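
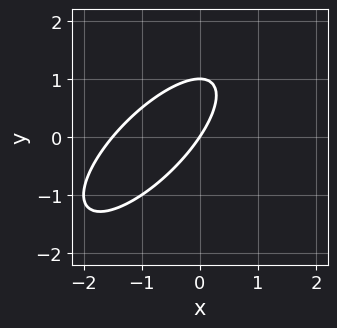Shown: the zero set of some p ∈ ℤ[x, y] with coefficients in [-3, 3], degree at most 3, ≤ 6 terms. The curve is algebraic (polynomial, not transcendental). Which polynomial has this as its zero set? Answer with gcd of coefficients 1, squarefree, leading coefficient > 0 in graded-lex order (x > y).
(a) deg p = 2. A generic line meets the curve in up to 2 points.
(b) Checking where it meets the axes: it crosses the x-axis at the gridline x = 0; the y-axis gridline crossings are at y ∈ {0, 1}.
(c) Solving for integer coefficients yields p as stated.

2*x^2 - 3*x*y + 2*y^2 + 3*x - 2*y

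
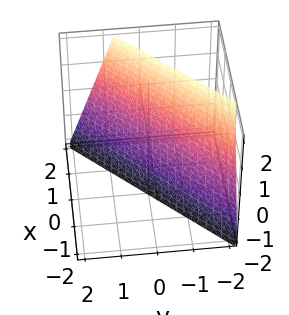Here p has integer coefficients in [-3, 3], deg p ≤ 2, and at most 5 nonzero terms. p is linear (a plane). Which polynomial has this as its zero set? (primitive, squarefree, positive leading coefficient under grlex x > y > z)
1. The degree is 1 — the surface is flat (a plane).
2. Observable constraints: it crosses the z-axis at the gridline z = -2.
3. Assembling these constraints gives the stated polynomial.

3*x - 3*y - z - 2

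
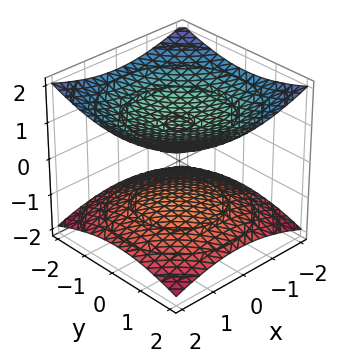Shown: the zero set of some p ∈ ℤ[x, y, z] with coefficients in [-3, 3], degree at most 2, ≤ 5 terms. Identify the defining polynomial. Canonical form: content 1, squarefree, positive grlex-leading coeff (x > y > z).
x^2 + y^2 - 3*z^2 + 3

1. There are 2 components. Treating them together as one polynomial.
2. Degree: two separate bowl-shaped sheets opening away from each other; a quadric, so deg p = 2.
3. Symmetries: the z ↦ −z reflection is a symmetry, so z appears only in even powers; the surface is invariant under rotation about z: p = q(x² + y², z).
4. Reading off the gridlines: the z-axis gridline crossings are at z ∈ {-1, 1}; it misses every integer gridline on the y-axis; no x-intercept at any integer in the box.
5. Solving for integer coefficients yields p as stated.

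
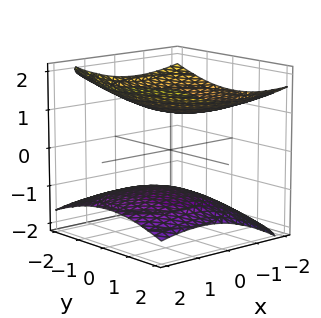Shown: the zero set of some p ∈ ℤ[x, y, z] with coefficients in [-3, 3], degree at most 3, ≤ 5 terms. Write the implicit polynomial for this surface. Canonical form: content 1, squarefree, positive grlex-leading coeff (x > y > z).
(a) I count 2 distinct pieces.
(b) deg p = 2.
(c) Reading off the gridlines: among the integer gridlines, it crosses the z-axis at z ∈ {-1, 1}; it misses every integer gridline on the x-axis; no y-intercept at any integer in the box.
(d) Putting this together gives p.

x^2 + x*z + y^2 - 3*z^2 + 3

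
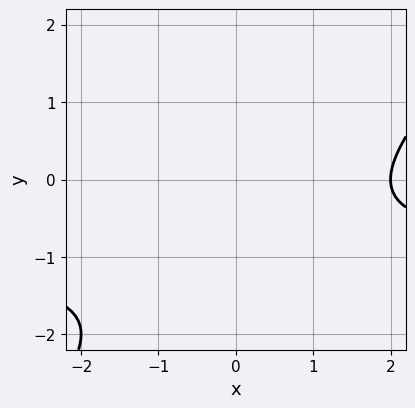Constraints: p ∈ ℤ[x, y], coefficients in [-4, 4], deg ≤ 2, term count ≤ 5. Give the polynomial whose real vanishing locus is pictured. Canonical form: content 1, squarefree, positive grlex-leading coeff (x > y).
(a) The degree is 2 — no degree-1 curve has this shape.
(b) From the axis intercepts and sections: it crosses the x-axis at the gridline x = 2; no y-intercept at any integer in the box.
(c) Assembling these constraints gives the stated polynomial.

x*y - y^2 + x - 2*y - 2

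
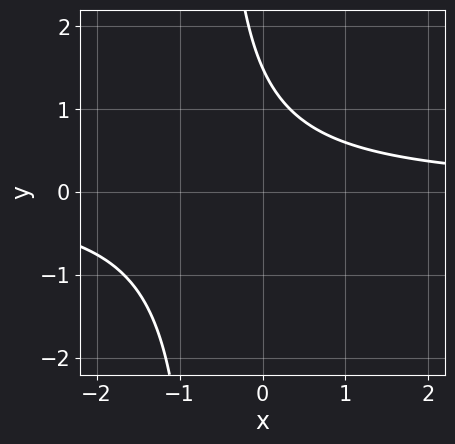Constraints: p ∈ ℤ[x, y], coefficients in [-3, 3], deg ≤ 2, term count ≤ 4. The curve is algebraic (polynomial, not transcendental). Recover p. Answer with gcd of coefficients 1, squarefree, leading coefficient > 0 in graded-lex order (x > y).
1. Degree: the shape is more complex than any degree-1 curve, so deg p = 2.
2. Reading off the gridlines: it misses every integer gridline on the x-axis.
3. The integer polynomial consistent with all of this is the stated p.

3*x*y + 2*y - 3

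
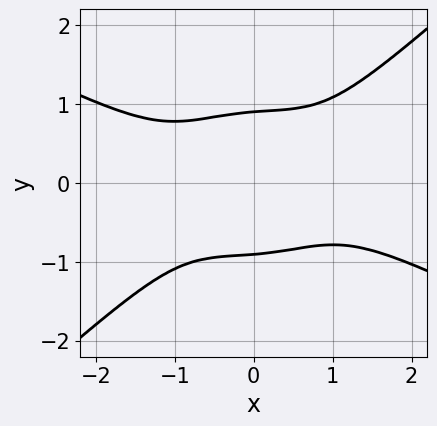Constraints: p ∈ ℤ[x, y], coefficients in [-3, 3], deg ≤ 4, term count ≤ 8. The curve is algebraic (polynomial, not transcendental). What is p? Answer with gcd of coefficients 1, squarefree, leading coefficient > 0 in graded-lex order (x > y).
x^4 + x^3*y - x^2*y^2 + x*y^3 - 3*y^4 + 2

1. Degree: no degree-3 curve has this shape, so deg p = 4.
2. Against the integer gridlines: no x-intercept at any integer in the box.
3. Fitting integer coefficients to these (and the overall shape) gives p.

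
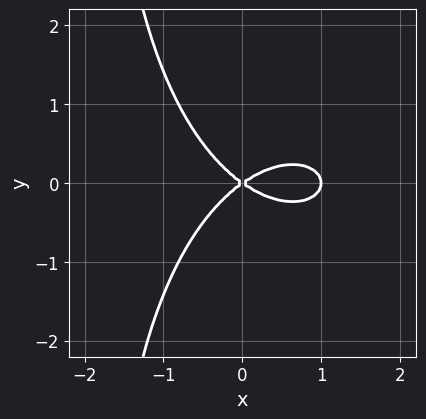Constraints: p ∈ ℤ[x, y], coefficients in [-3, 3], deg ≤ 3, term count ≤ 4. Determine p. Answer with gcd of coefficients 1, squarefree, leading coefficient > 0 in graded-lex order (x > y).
x^3 + x*y^2 - x^2 + 2*y^2

Degree: the shape is more complex than any degree-2 curve, so deg p = 3.
Symmetries: it's symmetric under y → −y, forcing even powers of y.
Observable constraints: it crosses the y-axis at the gridline y = 0; the x-axis gridline crossings are at x ∈ {0, 1}.
Fitting integer coefficients to these (and the overall shape) gives p.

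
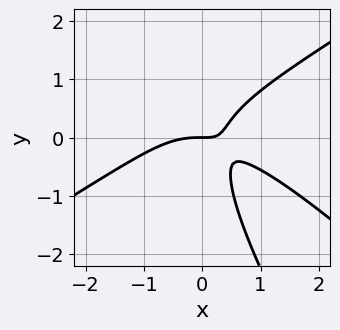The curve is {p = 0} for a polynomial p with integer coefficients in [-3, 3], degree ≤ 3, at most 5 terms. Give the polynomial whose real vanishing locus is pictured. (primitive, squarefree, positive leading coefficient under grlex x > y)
1. Degree: no degree-2 curve has this shape, so deg p = 3.
2. From the visible intercepts: it meets the x-axis at x = 0 (among the integer gridlines); one y-axis crossing is at y = 0.
3. Fitting integer coefficients to these (and the overall shape) gives p.

x^3 - 2*x*y^2 - y^3 + 2*x*y - y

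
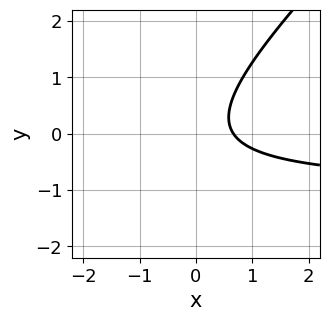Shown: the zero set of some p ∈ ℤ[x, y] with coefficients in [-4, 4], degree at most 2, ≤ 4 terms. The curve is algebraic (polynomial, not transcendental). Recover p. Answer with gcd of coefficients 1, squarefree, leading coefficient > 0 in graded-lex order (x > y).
3*x*y - 3*y^2 + 3*x - 2

(a) The degree is 2 — a generic line meets the curve in up to 2 points.
(b) Reading off the gridlines: it misses every integer gridline on the y-axis.
(c) Solving for integer coefficients yields p as stated.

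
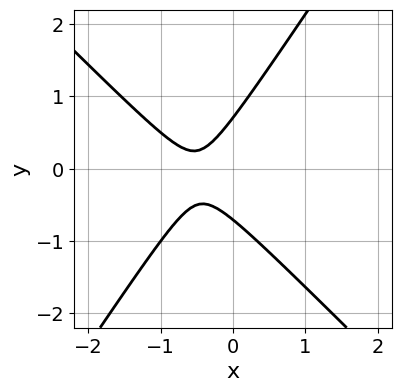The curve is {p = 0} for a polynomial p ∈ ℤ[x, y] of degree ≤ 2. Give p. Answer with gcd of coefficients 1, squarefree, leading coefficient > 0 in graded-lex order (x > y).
1. deg p = 2. The shape is more complex than any degree-1 curve.
2. From the visible intercepts: the curve avoids every integer x-axis point in the box.
3. Assembling these constraints gives the stated polynomial.

3*x^2 + x*y - 2*y^2 + 3*x + 1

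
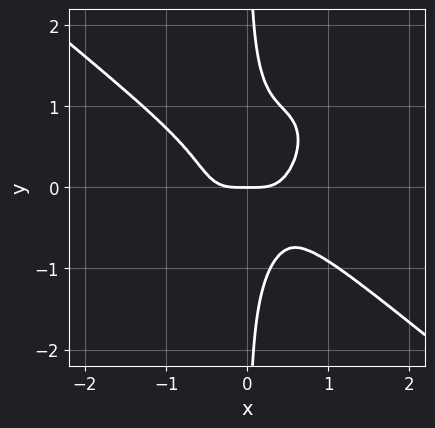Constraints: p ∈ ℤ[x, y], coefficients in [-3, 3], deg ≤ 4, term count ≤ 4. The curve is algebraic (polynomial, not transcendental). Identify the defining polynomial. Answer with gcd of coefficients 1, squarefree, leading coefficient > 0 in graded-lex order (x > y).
3*x^4 - 2*x^2*y^2 + 3*x*y^3 - y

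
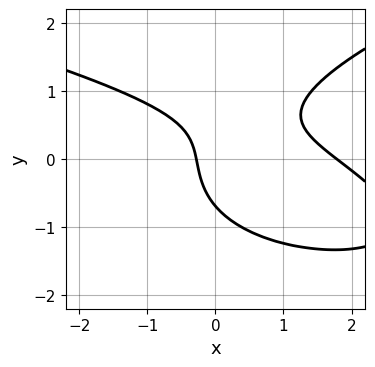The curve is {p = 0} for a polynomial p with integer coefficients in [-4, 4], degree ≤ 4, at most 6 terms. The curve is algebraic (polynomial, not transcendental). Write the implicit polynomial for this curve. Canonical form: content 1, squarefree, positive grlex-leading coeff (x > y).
deg p = 3. The shape is more complex than any degree-2 curve.
Putting this together gives p.

3*y^3 - 2*x^2 - 3*x*y + 3*x + 1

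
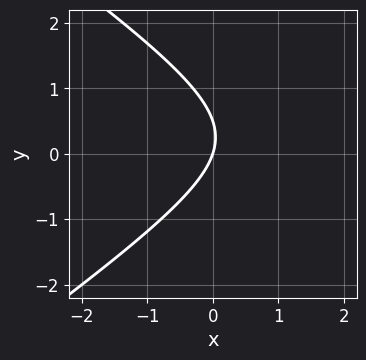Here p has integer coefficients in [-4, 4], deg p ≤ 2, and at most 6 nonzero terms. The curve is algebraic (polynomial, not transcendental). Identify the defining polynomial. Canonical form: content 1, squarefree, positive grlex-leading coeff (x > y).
The degree is 2 — the shape is more complex than any degree-1 curve.
Against the integer gridlines: it meets the y-axis at y = 0 (among the integer gridlines); it meets the x-axis at x = 0 (among the integer gridlines).
These observations pin down the coefficients.

x^2 - 2*y^2 - 3*x + y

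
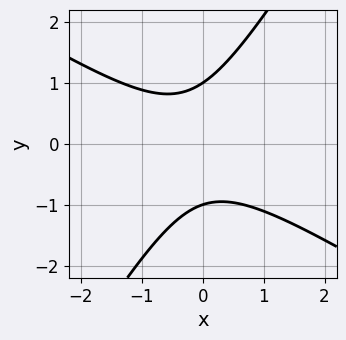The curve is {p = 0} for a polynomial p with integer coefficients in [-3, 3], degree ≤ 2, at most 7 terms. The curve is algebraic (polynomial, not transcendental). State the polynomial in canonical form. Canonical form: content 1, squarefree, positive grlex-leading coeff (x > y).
deg p = 2. No degree-1 curve has this shape.
Against the integer gridlines: among the integer gridlines, it crosses the y-axis at y ∈ {-1, 1}; no x-intercept at any integer in the box.
Fitting integer coefficients to these (and the overall shape) gives p.

3*x^2 + 3*x*y - 3*y^2 + x + 3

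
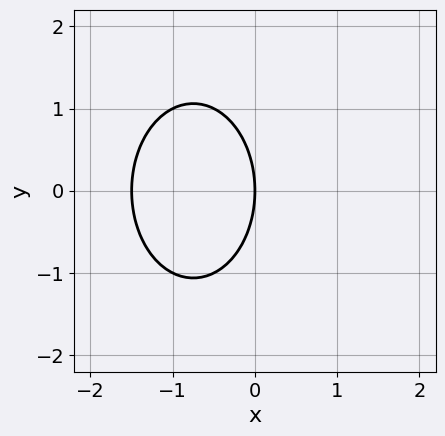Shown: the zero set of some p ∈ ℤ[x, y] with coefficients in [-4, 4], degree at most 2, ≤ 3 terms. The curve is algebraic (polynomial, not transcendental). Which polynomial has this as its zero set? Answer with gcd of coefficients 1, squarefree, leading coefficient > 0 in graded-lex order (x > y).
2*x^2 + y^2 + 3*x

1. The degree is 2 — a generic line meets the curve in up to 2 points.
2. Symmetries: it's symmetric under y → −y, forcing even powers of y.
3. From the axis intercepts and sections: it crosses the y-axis at the gridline y = 0; one x-axis crossing is at x = 0.
4. Matching integer coefficients to the picture gives p.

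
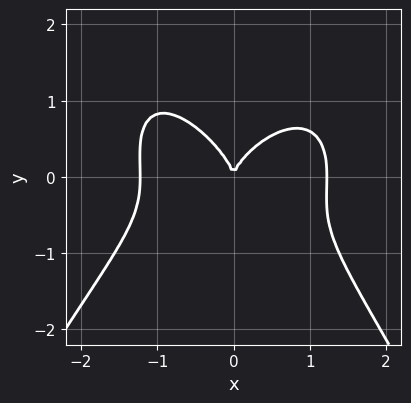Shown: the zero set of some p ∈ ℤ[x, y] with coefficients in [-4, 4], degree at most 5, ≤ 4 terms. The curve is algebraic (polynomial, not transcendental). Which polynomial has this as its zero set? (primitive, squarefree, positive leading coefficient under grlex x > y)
First, degree: a generic line meets the curve in up to 4 points, so deg p = 4.
Then, checking where it meets the axes: it crosses the x-axis at the gridline x = 0; it meets the y-axis at y = 0 (among the integer gridlines).
Finally, putting this together gives p.

2*x^4 + x*y^2 + 3*y^3 - 3*x^2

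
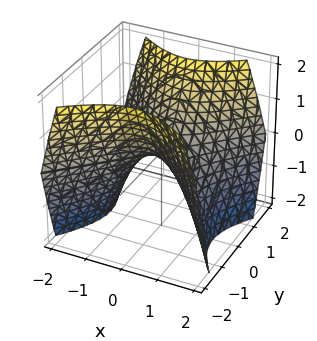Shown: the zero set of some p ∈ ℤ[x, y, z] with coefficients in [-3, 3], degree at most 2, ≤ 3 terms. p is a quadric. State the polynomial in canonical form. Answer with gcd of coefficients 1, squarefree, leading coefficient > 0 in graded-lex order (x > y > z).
x^2 - y^2 + z

(a) The degree is 2 — a hyperbolic paraboloid; a quadric.
(b) Symmetries: mirror symmetry y ↦ −y ⇒ only even powers of y; the x ↦ −x reflection is a symmetry, so x appears only in even powers.
(c) From the axis intercepts and sections: one z-axis crossing is at z = 0; one x-axis crossing is at x = 0.
(d) These observations pin down the coefficients.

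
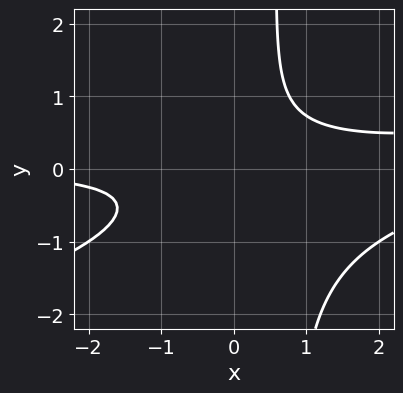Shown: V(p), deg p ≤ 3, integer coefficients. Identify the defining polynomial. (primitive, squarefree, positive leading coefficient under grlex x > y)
x^2*y - 3*x*y^2 - 3*x*y + 2*y^2 + 2

(a) Degree: the shape is more complex than any degree-2 curve, so deg p = 3.
(b) Reading off the gridlines: it misses every integer gridline on the y-axis; it misses every integer gridline on the x-axis.
(c) Assembling these constraints gives the stated polynomial.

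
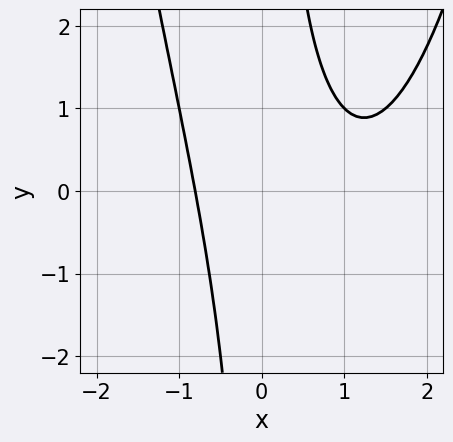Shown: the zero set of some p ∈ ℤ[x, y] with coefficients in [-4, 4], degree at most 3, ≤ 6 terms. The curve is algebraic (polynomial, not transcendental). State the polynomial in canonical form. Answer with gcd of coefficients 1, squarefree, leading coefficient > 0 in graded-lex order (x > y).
First, deg p = 3. A generic line meets the curve in up to 3 points.
Next, from the axis intercepts and sections: no y-intercept at any integer in the box.
Finally, fitting integer coefficients to these (and the overall shape) gives p.

2*x^3 - 3*x^2 - 2*x*y + 3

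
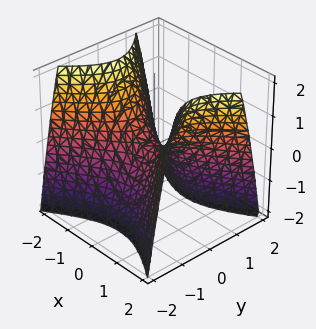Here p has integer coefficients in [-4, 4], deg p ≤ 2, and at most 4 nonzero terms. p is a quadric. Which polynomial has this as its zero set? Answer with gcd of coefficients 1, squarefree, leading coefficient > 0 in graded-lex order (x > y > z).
2*x^2 - 3*y^2 - 2*z

First, deg p = 2. A hyperbolic paraboloid; a quadric.
Then, symmetries: it's symmetric under x → −x, forcing even powers of x; the y ↦ −y reflection is a symmetry, so y appears only in even powers.
Next, reading off the gridlines: one x-axis crossing is at x = 0; one y-axis crossing is at y = 0.
Finally, assembling these constraints gives the stated polynomial.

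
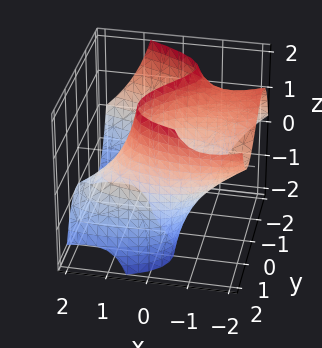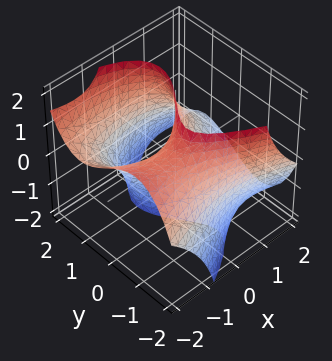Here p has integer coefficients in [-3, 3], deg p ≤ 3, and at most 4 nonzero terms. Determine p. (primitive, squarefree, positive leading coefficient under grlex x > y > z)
1. deg p = 3. A generic line meets the surface in up to 3 points.
2. Observable constraints: the visible z-axis segment lies entirely on the surface; it crosses the y-axis at the gridline y = 0; it crosses the x-axis at the gridline x = 0.
3. Putting this together gives p.

y^3 + x^2 + 2*x*z - 3*y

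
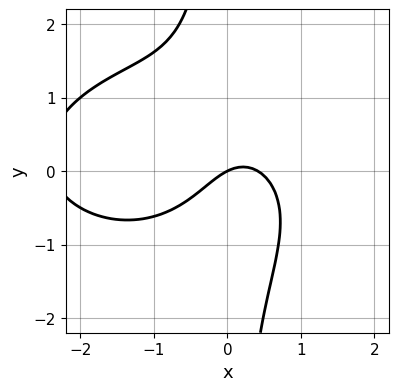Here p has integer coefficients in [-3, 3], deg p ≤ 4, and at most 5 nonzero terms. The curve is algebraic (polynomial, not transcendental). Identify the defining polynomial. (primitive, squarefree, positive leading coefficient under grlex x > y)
x^3 + 2*x*y^2 + 2*x^2 - x + 2*y

1. Degree: a generic line meets the curve in up to 3 points, so deg p = 3.
2. Checking where it meets the axes: it crosses the y-axis at the gridline y = 0; it crosses the x-axis at the gridline x = 0.
3. Together with the visible shape, these determine p as stated.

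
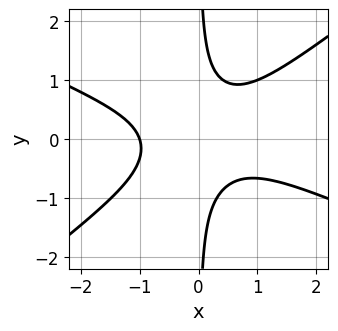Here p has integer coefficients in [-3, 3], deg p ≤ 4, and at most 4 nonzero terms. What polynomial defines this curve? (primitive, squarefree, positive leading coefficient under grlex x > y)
(a) deg p = 3. The shape is more complex than any degree-2 curve.
(b) Checking where it meets the axes: the curve avoids every integer y-axis point in the box; one x-axis crossing is at x = -1.
(c) Solving for integer coefficients yields p as stated.

x^3 + x^2*y - 3*x*y^2 + 1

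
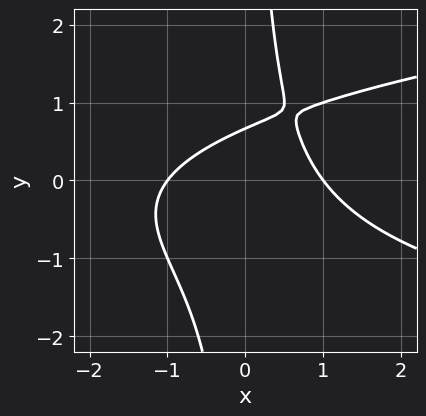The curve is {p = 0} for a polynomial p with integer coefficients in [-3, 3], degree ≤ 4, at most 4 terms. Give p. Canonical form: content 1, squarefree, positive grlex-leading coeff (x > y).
deg p = 3.
Reading off the gridlines: among the integer gridlines, it crosses the x-axis at x ∈ {-1, 1}.
These observations pin down the coefficients.

3*x*y^2 - 2*x^2 - 3*y + 2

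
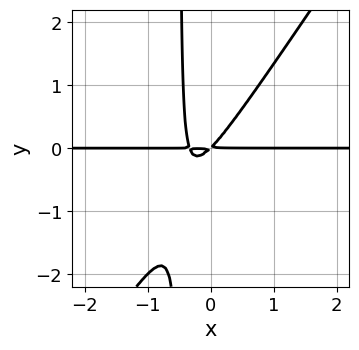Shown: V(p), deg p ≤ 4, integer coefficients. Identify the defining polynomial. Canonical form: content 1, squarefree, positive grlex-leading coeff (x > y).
1. Degree: no degree-2 curve has this shape, so deg p = 3.
2. From the axis intercepts and sections: every point of the x-axis in the box is on the curve.
3. These observations pin down the coefficients.

3*x^2*y - 2*x*y^2 + x*y - y^2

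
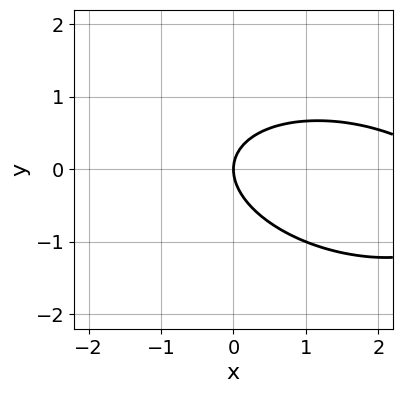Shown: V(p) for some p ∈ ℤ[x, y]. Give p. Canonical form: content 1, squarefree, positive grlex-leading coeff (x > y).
1. deg p = 2.
2. Observable constraints: one y-axis crossing is at y = 0; it crosses the x-axis at the gridline x = 0.
3. These observations pin down the coefficients.

x^2 + x*y + 3*y^2 - 3*x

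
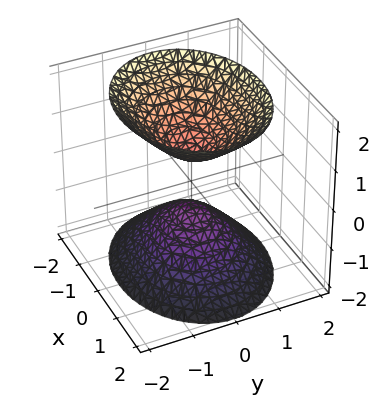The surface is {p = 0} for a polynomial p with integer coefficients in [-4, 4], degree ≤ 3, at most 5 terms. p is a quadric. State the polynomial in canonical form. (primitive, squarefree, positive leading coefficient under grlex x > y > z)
2*x^2 + 3*y^2 - 2*z^2 + 1

1. I count 2 distinct pieces. They look like related sheets of one shape, so recover p as a whole.
2. deg p = 2. Two sheets facing apart; a quadric.
3. Symmetries: mirror symmetry z ↦ −z ⇒ only even powers of z; it's symmetric under x → −x, forcing even powers of x; it's symmetric under y → −y, forcing even powers of y.
4. Against the integer gridlines: it misses every integer gridline on the y-axis; no x-intercept at any integer in the box.
5. Matching integer coefficients to the picture gives p.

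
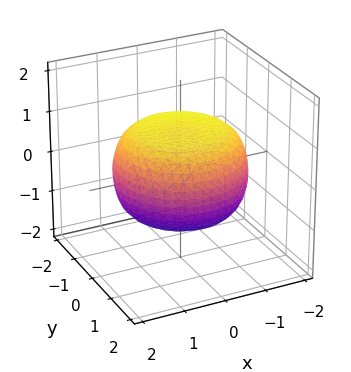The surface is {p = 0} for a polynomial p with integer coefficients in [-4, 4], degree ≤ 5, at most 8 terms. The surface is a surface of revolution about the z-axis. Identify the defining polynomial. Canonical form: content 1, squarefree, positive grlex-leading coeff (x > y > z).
x^4 + 2*x^2*y^2 + y^4 - x^2 - y^2 + 3*z^2 - 3

1. deg p = 4.
2. Symmetry: the surface is invariant under rotation about z: p = q(x² + y², z).
3. Checking where it meets the axes: a circular section at z = -1 has radius exactly 1; among the integer gridlines, it crosses the z-axis at z ∈ {-1, 1}.
4. Assembling these constraints gives the stated polynomial.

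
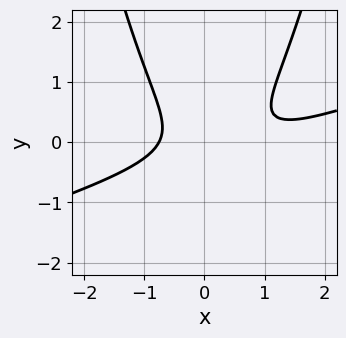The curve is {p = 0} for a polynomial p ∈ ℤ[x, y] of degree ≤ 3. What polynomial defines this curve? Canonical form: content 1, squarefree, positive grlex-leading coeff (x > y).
First, the degree is 3 — no degree-2 curve has this shape.
Next, from the axis intercepts and sections: no y-intercept at any integer in the box.
Finally, the integer polynomial consistent with all of this is the stated p.

x^3 - 3*x^2*y - x^2 + 3*y^2 + 1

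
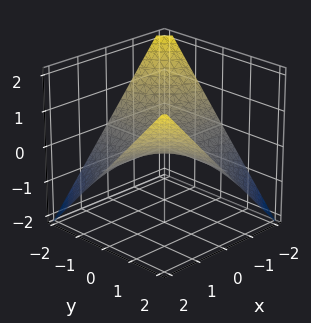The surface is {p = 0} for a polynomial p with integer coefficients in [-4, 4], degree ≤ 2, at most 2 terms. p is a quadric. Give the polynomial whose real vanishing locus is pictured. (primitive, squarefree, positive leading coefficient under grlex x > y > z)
First, the degree is 2 — a saddle surface; a quadric.
Next, against the integer gridlines: it crosses the z-axis at the gridline z = 0; every point of the y-axis in the box is on the surface.
Finally, matching integer coefficients to the picture gives p. Check: (-1, 0, 0) on the x-axis lies on the surface, and p(-1, 0, 0) = 0. ✓

x*y - 2*z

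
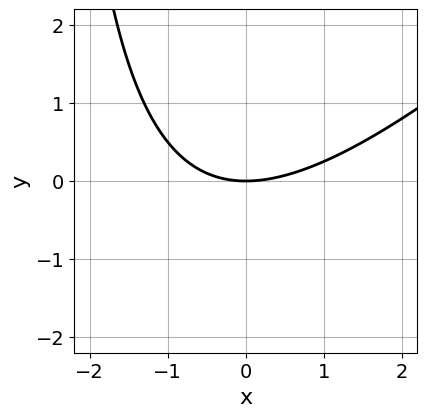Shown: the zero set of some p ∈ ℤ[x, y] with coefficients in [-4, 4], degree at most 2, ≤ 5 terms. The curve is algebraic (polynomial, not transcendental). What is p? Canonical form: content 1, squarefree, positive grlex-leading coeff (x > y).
x^2 - x*y - 3*y

deg p = 2.
Reading off the gridlines: it crosses the y-axis at the gridline y = 0; it meets the x-axis at x = 0 (among the integer gridlines).
Fitting integer coefficients to these (and the overall shape) gives p.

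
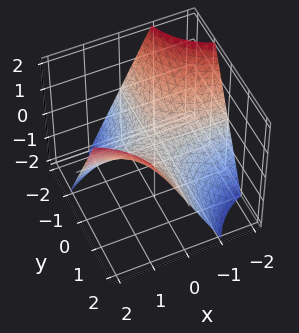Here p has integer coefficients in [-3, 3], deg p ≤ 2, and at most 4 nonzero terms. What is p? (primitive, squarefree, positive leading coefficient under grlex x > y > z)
(a) deg p = 2. A hyperbolic paraboloid; a quadric.
(b) Checking where it meets the axes: every point of the x-axis in the box is on the surface; one z-axis crossing is at z = 0; the visible y-axis segment lies entirely on the surface.
(c) Putting this together gives p.

x*y - z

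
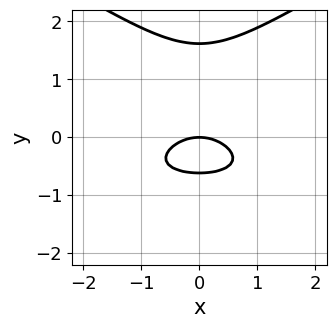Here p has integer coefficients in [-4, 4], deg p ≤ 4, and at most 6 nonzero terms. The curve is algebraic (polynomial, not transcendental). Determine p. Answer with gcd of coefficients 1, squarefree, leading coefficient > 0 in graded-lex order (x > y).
x^2*y - 3*y^3 + 2*x^2 + 3*y^2 + 3*y

The degree is 3 — no degree-2 curve has this shape.
Symmetries: it's symmetric under x → −x, forcing even powers of x.
Reading off the gridlines: it meets the y-axis at y = 0 (among the integer gridlines); it meets the x-axis at x = 0 (among the integer gridlines).
The integer polynomial consistent with all of this is the stated p.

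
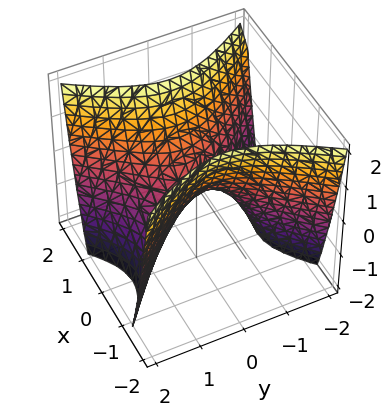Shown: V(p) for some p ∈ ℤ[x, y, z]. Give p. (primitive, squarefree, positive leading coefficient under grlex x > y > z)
First, the degree is 2 — a saddle surface; a quadric.
Next, symmetries: mirror symmetry y ↦ −y ⇒ only even powers of y; the x ↦ −x reflection is a symmetry, so x appears only in even powers.
Next, against the integer gridlines: it meets the x-axis at x = 0 (among the integer gridlines); it meets the z-axis at z = 0 (among the integer gridlines); it meets the y-axis at y = 0 (among the integer gridlines).
Finally, together with the visible shape, these determine p as stated.

3*x^2 - 2*y^2 - 2*z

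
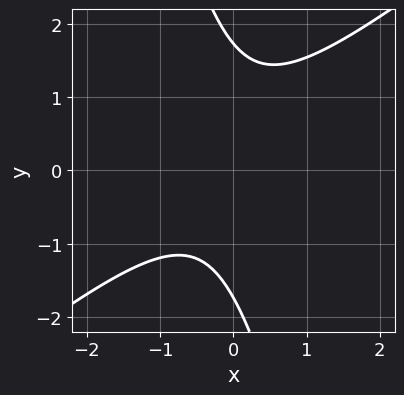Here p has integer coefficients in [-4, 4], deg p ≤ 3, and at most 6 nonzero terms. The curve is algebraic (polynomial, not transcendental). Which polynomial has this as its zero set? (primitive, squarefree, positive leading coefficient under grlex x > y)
(a) The degree is 2 — no degree-1 curve has this shape.
(b) From the axis intercepts and sections: it misses every integer gridline on the x-axis.
(c) The integer polynomial consistent with all of this is the stated p.

3*x^2 - 3*x*y - y^2 + x + 3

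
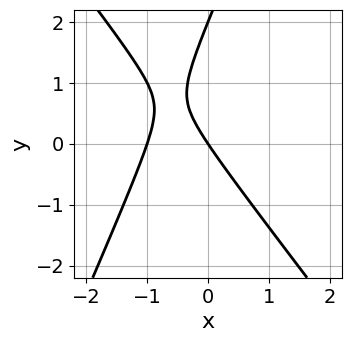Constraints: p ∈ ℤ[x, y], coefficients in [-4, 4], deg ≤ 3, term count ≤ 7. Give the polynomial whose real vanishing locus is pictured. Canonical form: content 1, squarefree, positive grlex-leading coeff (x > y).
3*x^2 + x*y - y^2 + 3*x + 2*y

(a) Degree: no degree-1 curve has this shape, so deg p = 2.
(b) Checking where it meets the axes: among the integer gridlines, it crosses the y-axis at y ∈ {0, 2}; among the integer gridlines, it crosses the x-axis at x ∈ {-1, 0}.
(c) The integer polynomial consistent with all of this is the stated p.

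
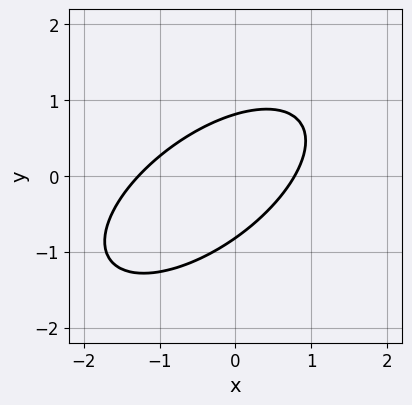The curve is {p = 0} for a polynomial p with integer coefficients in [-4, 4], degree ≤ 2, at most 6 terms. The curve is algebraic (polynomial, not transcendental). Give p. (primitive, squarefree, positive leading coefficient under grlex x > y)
2*x^2 - 3*x*y + 3*y^2 + x - 2

Degree: a generic line meets the curve in up to 2 points, so deg p = 2.
Putting this together gives p.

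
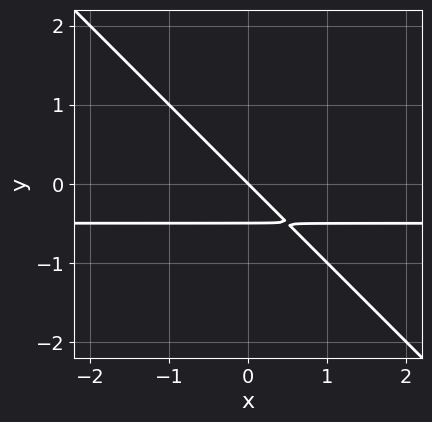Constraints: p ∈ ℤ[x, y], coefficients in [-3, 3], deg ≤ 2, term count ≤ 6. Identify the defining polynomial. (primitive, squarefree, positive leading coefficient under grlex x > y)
(a) The degree is 2 — no degree-1 curve has this shape.
(b) Reading off the gridlines: it crosses the y-axis at the gridline y = 0; one x-axis crossing is at x = 0.
(c) The integer polynomial consistent with all of this is the stated p.

2*x*y + 2*y^2 + x + y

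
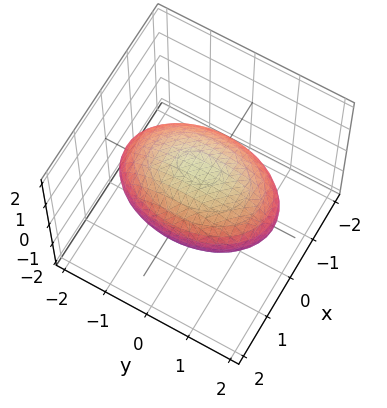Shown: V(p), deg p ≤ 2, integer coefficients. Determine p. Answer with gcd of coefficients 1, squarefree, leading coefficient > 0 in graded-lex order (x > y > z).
1. deg p = 2. Bounded and convex; a quadric.
2. Symmetries: it's symmetric under z → −z, forcing even powers of z; mirror symmetry x ↦ −x ⇒ only even powers of x; the y ↦ −y reflection is a symmetry, so y appears only in even powers.
3. From the axis intercepts and sections: among the integer gridlines, it crosses the z-axis at z ∈ {-1, 1}.
4. Matching integer coefficients to the picture gives p.

2*x^2 + y^2 + 3*z^2 - 3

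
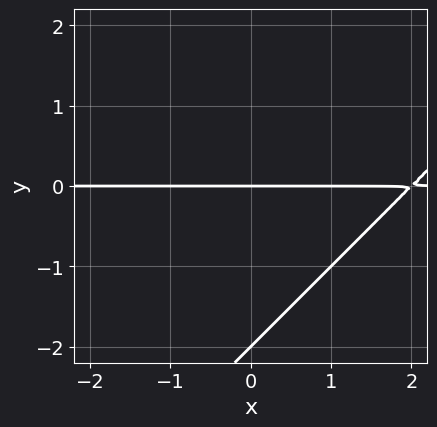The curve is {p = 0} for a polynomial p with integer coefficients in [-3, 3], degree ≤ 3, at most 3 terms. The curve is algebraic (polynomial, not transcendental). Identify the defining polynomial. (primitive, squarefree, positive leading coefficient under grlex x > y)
First, deg p = 2. The shape is more complex than any degree-1 curve.
Next, checking where it meets the axes: among the integer gridlines, it crosses the y-axis at y ∈ {-2, 0}; every point of the x-axis in the box is on the curve.
Finally, assembling these constraints gives the stated polynomial.

x*y - y^2 - 2*y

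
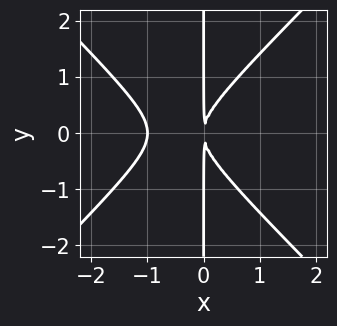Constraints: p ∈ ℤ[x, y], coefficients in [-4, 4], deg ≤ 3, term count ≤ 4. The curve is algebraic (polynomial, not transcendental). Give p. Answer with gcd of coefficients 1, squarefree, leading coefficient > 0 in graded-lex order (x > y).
Degree: a generic line meets the curve in up to 3 points, so deg p = 3.
Symmetries: mirror symmetry y ↦ −y ⇒ only even powers of y.
Reading off the gridlines: every point of the y-axis in the box is on the curve; one x-axis crossing is at x = -1.
Solving for integer coefficients yields p as stated.

x^3 - x*y^2 + x^2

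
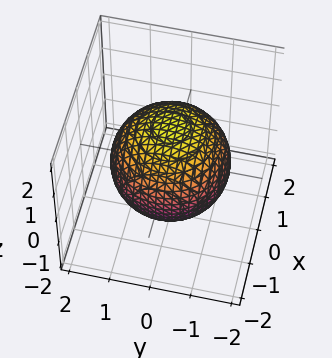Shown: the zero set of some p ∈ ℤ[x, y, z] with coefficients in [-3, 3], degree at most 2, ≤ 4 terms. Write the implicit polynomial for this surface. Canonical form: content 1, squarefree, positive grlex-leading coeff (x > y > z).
x^2 + y^2 + z^2 - 2

(a) deg p = 2. Bounded and convex; a quadric.
(b) Symmetries: the z ↦ −z reflection is a symmetry, so z appears only in even powers; the surface is invariant under rotation about z: p = q(x² + y², z).
(c) Against the integer gridlines: a circular section at z = 0 has radius between 1 and 2.
(d) Assembling these constraints gives the stated polynomial.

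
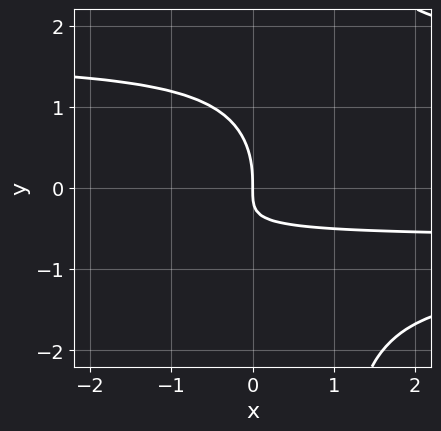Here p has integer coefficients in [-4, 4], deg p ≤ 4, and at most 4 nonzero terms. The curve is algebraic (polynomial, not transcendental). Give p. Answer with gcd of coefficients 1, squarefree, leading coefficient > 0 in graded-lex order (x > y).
First, deg p = 4.
Then, checking where it meets the axes: it crosses the x-axis at the gridline x = 0; it meets the y-axis at y = 0 (among the integer gridlines).
Finally, matching integer coefficients to the picture gives p.

x*y^3 - y^3 - 2*x*y - x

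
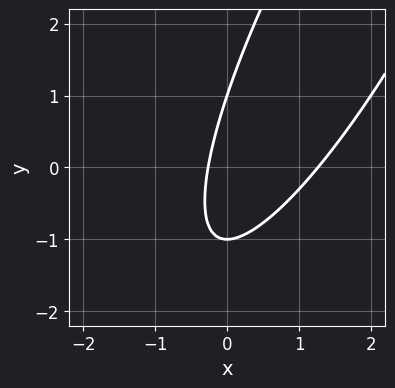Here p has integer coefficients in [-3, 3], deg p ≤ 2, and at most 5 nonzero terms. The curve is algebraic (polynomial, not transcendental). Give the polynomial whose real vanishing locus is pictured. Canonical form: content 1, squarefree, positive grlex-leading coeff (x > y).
3*x^2 - 3*x*y + y^2 - 3*x - 1

(a) The degree is 2 — no degree-1 curve has this shape.
(b) Reading off the gridlines: among the integer gridlines, it crosses the y-axis at y ∈ {-1, 1}.
(c) Together with the visible shape, these determine p as stated.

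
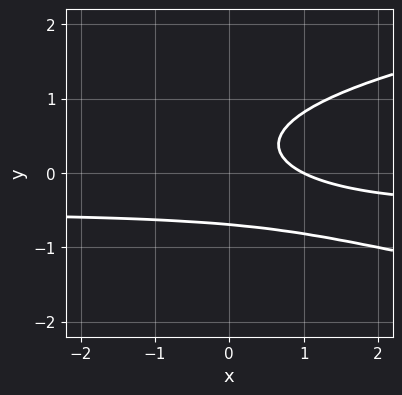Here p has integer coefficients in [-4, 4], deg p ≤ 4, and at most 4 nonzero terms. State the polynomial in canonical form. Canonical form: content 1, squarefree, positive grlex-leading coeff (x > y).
First, degree: a generic line meets the curve in up to 3 points, so deg p = 3.
Then, checking where it meets the axes: one x-axis crossing is at x = 1.
Finally, solving for integer coefficients yields p as stated.

3*y^3 - 2*x*y - x + 1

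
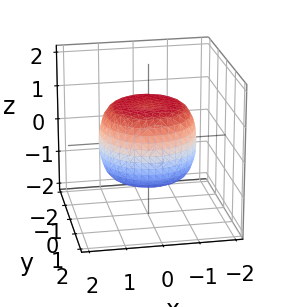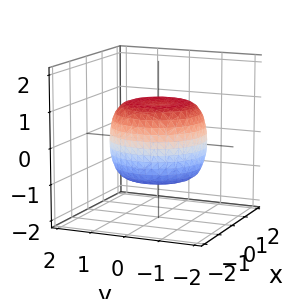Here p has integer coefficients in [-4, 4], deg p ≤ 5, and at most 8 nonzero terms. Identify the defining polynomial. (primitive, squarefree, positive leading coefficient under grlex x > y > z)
2*x^4 + 4*x^2*y^2 + 2*y^4 - 2*x^2 - 2*y^2 + 3*z^2 - 3

1. Degree: a generic line meets the surface in up to 4 points, so deg p = 4.
2. Symmetry: the surface is invariant under rotation about z: p = q(x² + y², z).
3. Against the integer gridlines: a circular section at z = 1 has radius exactly 1; among the integer gridlines, it crosses the z-axis at z ∈ {-1, 1}.
4. Solving for integer coefficients yields p as stated.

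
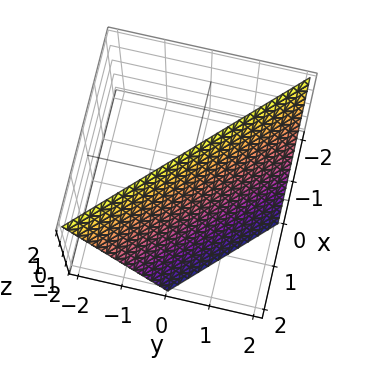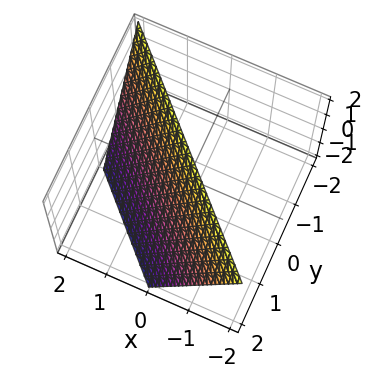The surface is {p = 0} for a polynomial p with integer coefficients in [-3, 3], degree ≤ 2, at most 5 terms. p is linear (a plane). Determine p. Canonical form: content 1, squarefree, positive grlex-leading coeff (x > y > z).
Degree: the surface is flat (a plane), so deg p = 1.
From the axis intercepts and sections: it meets the x-axis at x = 1 (among the integer gridlines); one z-axis crossing is at z = 2.
Together with the visible shape, these determine p as stated. Check: (0, 1, 0) on the y-axis lies on the surface, and p(0, 1, 0) = 0. ✓

2*x + 2*y + z - 2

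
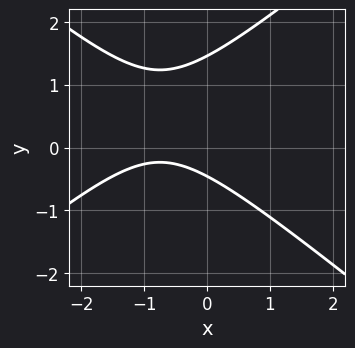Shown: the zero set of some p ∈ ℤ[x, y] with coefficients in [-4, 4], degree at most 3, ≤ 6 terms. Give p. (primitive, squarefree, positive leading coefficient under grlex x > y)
First, degree: no degree-1 curve has this shape, so deg p = 2.
Then, observable constraints: the curve avoids every integer x-axis point in the box.
Finally, matching integer coefficients to the picture gives p.

2*x^2 - 3*y^2 + 3*x + 3*y + 2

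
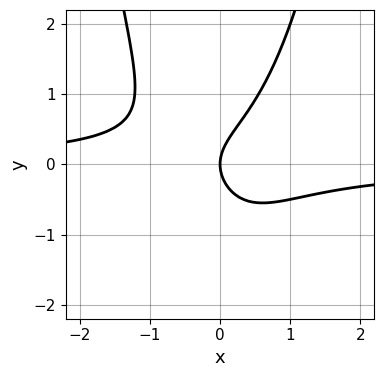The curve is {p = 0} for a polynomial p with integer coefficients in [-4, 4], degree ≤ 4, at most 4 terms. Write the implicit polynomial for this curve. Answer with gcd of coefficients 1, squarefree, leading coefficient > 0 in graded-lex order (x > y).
First, degree: no degree-2 curve has this shape, so deg p = 3.
Then, observable constraints: one y-axis crossing is at y = 0; one x-axis crossing is at x = 0.
Finally, together with the visible shape, these determine p as stated.

3*x^2*y - 2*y^2 + 2*x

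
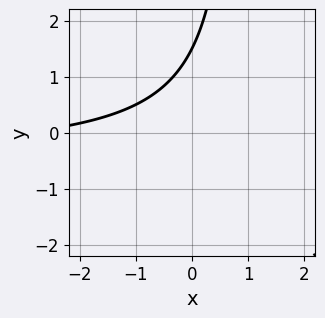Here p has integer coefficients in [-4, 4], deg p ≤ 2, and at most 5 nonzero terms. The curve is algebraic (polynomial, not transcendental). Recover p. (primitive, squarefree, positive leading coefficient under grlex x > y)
1. Degree: a generic line meets the curve in up to 2 points, so deg p = 2.
2. Reading off the gridlines: the curve avoids every integer x-axis point in the box.
3. Fitting integer coefficients to these (and the overall shape) gives p.

2*x*y + x - 2*y + 3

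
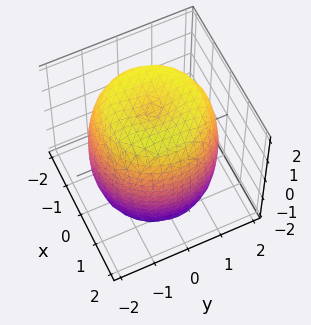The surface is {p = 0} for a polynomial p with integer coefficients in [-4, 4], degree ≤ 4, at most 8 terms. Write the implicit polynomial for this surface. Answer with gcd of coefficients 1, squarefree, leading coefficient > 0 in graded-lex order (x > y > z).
Degree: the shape is more complex than any degree-3 surface, so deg p = 4.
Symmetries: the z-axis is an axis of rotation, so x and y enter only as x² + y².
From the visible intercepts: a circular section at z = -2 has radius exactly 1.
The integer polynomial consistent with all of this is the stated p.

x^4 + 2*x^2*y^2 + y^4 - 2*x^2 - 2*y^2 + z^2 - 3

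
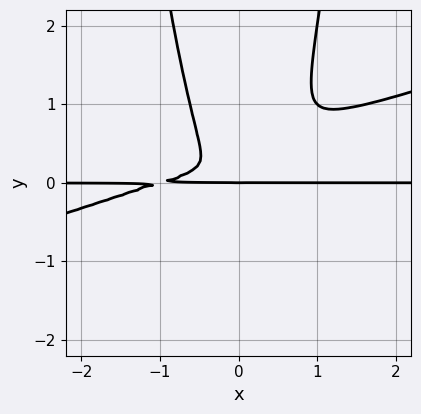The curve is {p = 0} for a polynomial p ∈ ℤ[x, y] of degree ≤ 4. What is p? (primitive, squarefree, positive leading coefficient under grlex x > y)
x^3*y - 3*x^2*y^2 + x^2*y + y^3

First, deg p = 4. No degree-3 curve has this shape.
Then, observable constraints: it meets the y-axis at y = 0 (among the integer gridlines); the visible x-axis segment lies entirely on the curve.
Finally, assembling these constraints gives the stated polynomial.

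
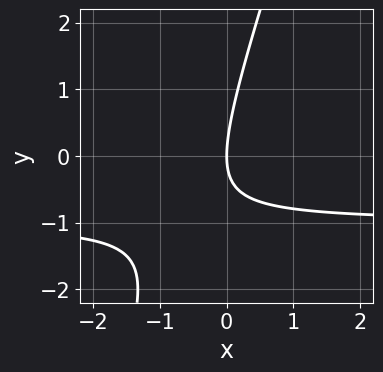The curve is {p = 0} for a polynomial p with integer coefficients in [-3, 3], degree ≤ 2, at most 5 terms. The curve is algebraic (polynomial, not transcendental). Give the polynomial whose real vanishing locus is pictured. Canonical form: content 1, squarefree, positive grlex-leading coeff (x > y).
1. The degree is 2 — no degree-1 curve has this shape.
2. From the axis intercepts and sections: one x-axis crossing is at x = 0; one y-axis crossing is at y = 0.
3. These observations pin down the coefficients.

3*x*y - y^2 + 3*x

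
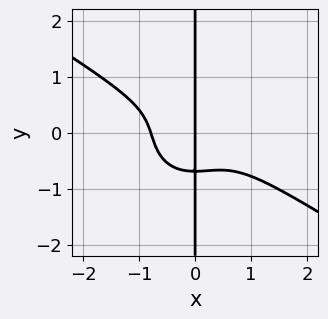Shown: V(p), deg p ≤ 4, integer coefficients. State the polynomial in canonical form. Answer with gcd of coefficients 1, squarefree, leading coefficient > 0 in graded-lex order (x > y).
2*x^4 + 2*x^3*y + 3*x*y^3 + x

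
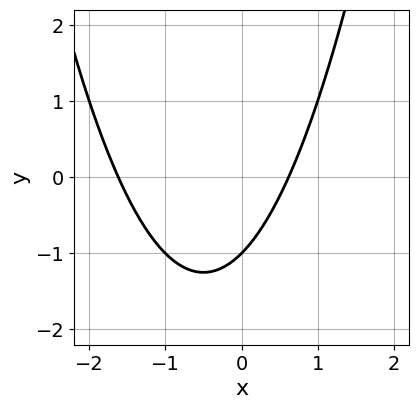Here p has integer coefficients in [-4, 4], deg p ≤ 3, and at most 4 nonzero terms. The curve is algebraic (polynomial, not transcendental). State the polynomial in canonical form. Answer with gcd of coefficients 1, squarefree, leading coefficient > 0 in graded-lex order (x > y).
x^2 + x - y - 1

First, the degree is 2 — the shape is more complex than any degree-1 curve.
Next, reading off the gridlines: it meets the y-axis at y = -1 (among the integer gridlines).
Finally, putting this together gives p.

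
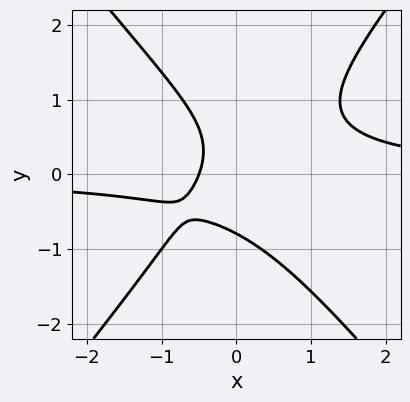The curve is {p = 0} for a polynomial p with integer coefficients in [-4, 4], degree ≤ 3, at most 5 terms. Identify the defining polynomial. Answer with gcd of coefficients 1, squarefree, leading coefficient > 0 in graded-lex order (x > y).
3*x^2*y - 2*y^3 - 2*x - 1

1. deg p = 3. The shape is more complex than any degree-2 curve.
2. Solving for integer coefficients yields p as stated.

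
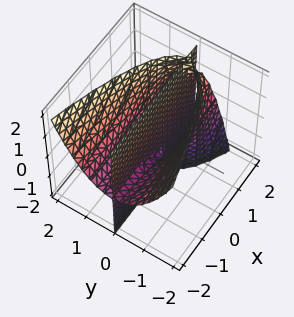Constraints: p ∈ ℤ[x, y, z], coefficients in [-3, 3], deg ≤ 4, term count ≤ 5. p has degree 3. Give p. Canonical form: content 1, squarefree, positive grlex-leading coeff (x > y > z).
x*y*z + 2*y^3 - y*z - y

There are 2 components.
deg p = 3.
Checking where it meets the axes: every point of the x-axis in the box is on the surface; it meets the y-axis at y = 0 (among the integer gridlines).
Solving for integer coefficients yields p as stated.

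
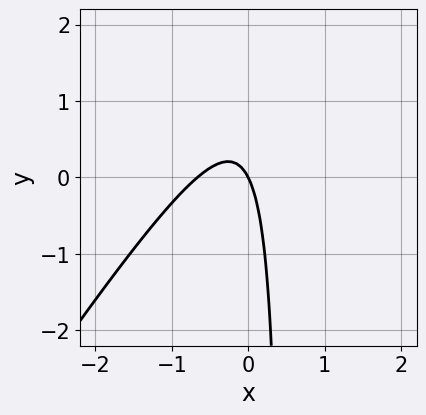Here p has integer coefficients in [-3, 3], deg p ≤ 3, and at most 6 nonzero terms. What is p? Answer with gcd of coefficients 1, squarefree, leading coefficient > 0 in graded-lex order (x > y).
1. deg p = 2. A generic line meets the curve in up to 2 points.
2. Observable constraints: it crosses the x-axis at the gridline x = 0; one y-axis crossing is at y = 0.
3. Together with the visible shape, these determine p as stated.

3*x^2 - 2*x*y + 2*x + y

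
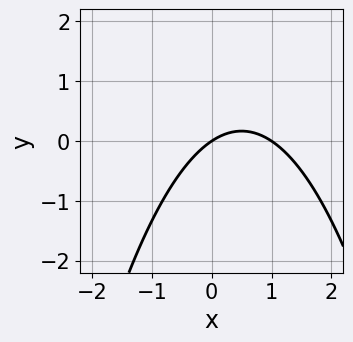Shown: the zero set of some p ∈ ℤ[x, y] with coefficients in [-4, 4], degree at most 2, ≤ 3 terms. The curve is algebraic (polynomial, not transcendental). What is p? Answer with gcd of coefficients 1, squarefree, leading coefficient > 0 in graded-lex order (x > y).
2*x^2 - 2*x + 3*y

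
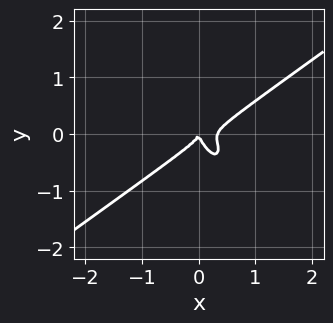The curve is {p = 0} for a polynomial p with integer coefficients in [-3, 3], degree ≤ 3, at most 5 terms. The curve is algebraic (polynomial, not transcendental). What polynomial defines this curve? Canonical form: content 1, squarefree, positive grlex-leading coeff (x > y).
3*x^3 - x^2*y - 3*x*y^2 - 2*y^3 - x^2

1. Degree: no degree-2 curve has this shape, so deg p = 3.
2. From the visible intercepts: one y-axis crossing is at y = 0; one x-axis crossing is at x = 0.
3. Matching integer coefficients to the picture gives p.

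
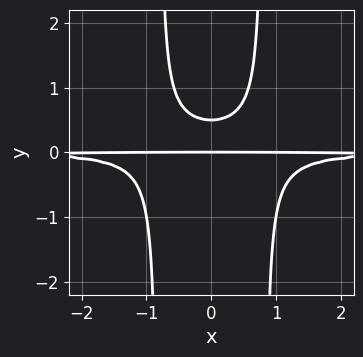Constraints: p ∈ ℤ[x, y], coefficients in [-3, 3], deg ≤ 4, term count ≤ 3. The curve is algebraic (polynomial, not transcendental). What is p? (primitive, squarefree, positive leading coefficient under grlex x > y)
First, the degree is 4 — no degree-3 curve has this shape.
Next, symmetries: mirror symmetry x ↦ −x ⇒ only even powers of x.
Next, checking where it meets the axes: every point of the x-axis in the box is on the curve; one y-axis crossing is at y = 0.
Finally, the integer polynomial consistent with all of this is the stated p.

3*x^2*y^2 - 2*y^2 + y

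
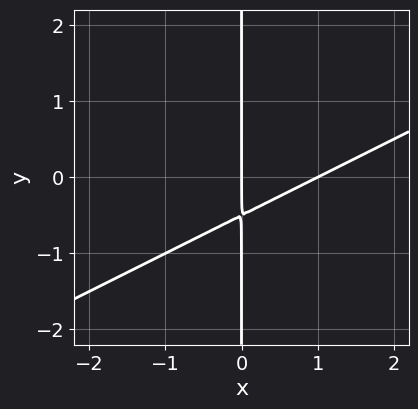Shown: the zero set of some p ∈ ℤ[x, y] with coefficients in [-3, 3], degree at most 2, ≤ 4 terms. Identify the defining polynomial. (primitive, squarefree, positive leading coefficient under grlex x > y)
x^2 - 2*x*y - x

Degree: a generic line meets the curve in up to 2 points, so deg p = 2.
Checking where it meets the axes: the x-axis gridline crossings are at x ∈ {0, 1}; the visible y-axis segment lies entirely on the curve.
Putting this together gives p.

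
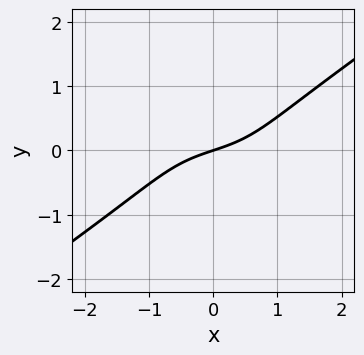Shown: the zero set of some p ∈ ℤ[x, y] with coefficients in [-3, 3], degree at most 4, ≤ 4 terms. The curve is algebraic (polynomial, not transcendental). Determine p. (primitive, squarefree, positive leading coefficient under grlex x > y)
x^3 - 3*y^3 + x - 3*y

Degree: the shape is more complex than any degree-2 curve, so deg p = 3.
From the visible intercepts: one y-axis crossing is at y = 0; it crosses the x-axis at the gridline x = 0.
Fitting integer coefficients to these (and the overall shape) gives p.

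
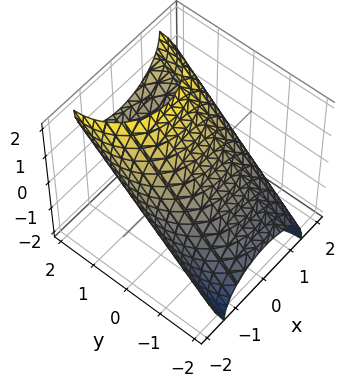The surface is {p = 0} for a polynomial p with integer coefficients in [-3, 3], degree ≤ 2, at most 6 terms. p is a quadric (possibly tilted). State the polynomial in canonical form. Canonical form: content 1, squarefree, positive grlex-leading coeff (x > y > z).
First, degree: a generic line meets the surface in up to 2 points, so deg p = 2.
Finally, the integer polynomial consistent with all of this is the stated p.

x^2 + y^2 - 2*y*z + z^2 - 2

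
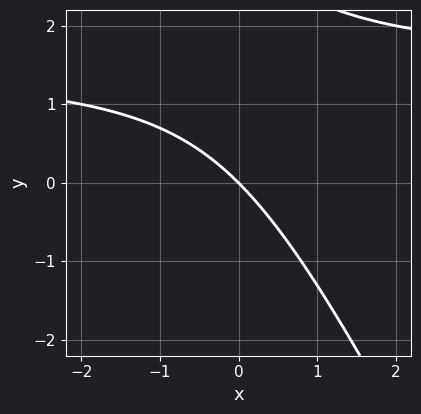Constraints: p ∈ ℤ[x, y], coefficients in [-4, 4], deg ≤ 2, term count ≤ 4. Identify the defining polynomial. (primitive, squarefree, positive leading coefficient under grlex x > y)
deg p = 2. A generic line meets the curve in up to 2 points.
From the visible intercepts: it crosses the y-axis at the gridline y = 0; it meets the x-axis at x = 0 (among the integer gridlines).
Solving for integer coefficients yields p as stated.

2*x*y + y^2 - 3*x - 3*y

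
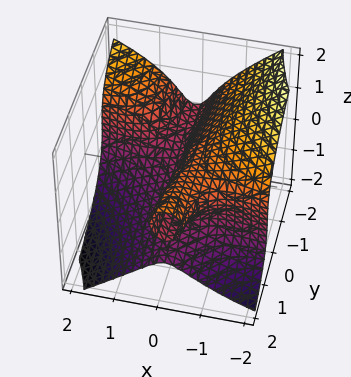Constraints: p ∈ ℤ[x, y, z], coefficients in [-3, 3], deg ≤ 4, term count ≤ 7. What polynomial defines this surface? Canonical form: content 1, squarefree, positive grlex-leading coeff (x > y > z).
First, deg p = 3. The shape is more complex than any degree-2 surface.
Then, against the integer gridlines: every point of the y-axis in the box is on the surface; it crosses the z-axis at the gridline z = 0.
Finally, these observations pin down the coefficients.

x^3 + 3*x^2*y + 3*z^3 - y*z + 2*x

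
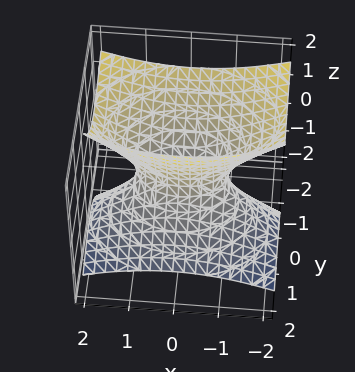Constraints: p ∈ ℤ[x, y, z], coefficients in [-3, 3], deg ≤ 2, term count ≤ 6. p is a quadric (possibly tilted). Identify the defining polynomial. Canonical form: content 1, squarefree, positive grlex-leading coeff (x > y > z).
x^2 + 2*y^2 + 3*y*z - 2*z^2 - 1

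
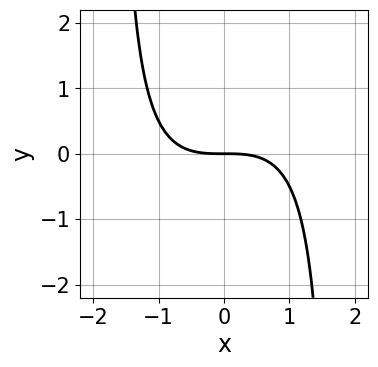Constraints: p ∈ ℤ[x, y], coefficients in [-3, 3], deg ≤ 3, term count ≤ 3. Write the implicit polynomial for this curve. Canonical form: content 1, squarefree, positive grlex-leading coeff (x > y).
(a) The degree is 3 — the shape is more complex than any degree-2 curve.
(b) From the visible intercepts: it crosses the y-axis at the gridline y = 0; it crosses the x-axis at the gridline x = 0.
(c) The integer polynomial consistent with all of this is the stated p.

x^3 - x^2*y + 3*y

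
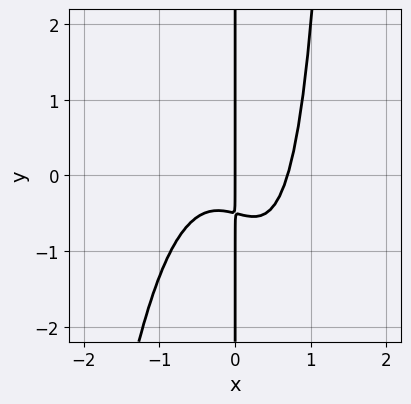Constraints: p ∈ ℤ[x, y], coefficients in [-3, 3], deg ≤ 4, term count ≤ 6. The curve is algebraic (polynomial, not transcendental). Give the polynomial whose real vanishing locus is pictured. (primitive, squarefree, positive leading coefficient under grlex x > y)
3*x^4 + x^2*y - 2*x*y - x

(a) The degree is 4 — a generic line meets the curve in up to 4 points.
(b) From the axis intercepts and sections: one x-axis crossing is at x = 0; the visible y-axis segment lies entirely on the curve.
(c) Fitting integer coefficients to these (and the overall shape) gives p.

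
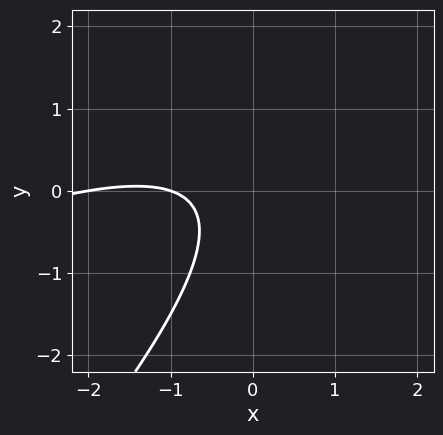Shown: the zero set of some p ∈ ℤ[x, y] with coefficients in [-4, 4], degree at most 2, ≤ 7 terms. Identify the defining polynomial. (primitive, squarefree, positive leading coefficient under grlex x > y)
(a) The degree is 2 — no degree-1 curve has this shape.
(b) Reading off the gridlines: the curve avoids every integer y-axis point in the box; the x-axis gridline crossings are at x ∈ {-2, -1}.
(c) Solving for integer coefficients yields p as stated.

x^2 - 3*x*y + 2*y^2 + 3*x + 2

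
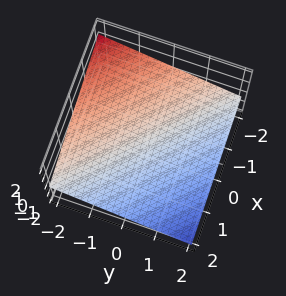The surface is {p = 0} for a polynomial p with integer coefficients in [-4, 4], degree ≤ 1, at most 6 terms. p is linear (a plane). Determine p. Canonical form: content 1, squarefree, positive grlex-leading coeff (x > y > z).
x + y + 3*z + 2

(a) deg p = 1. The surface is flat (a plane).
(b) Checking where it meets the axes: it crosses the x-axis at the gridline x = -2; one y-axis crossing is at y = -2.
(c) Assembling these constraints gives the stated polynomial.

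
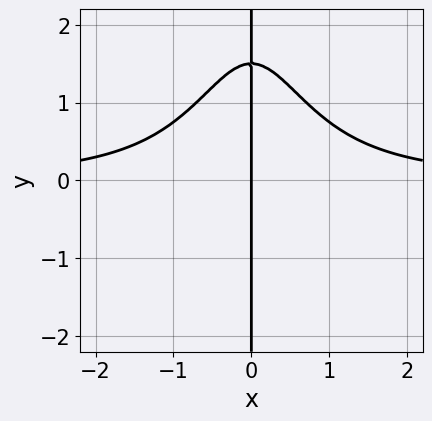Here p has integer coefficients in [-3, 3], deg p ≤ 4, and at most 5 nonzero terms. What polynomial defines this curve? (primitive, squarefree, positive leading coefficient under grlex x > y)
2*x^3*y + 2*x*y - 3*x

(a) The degree is 4 — the shape is more complex than any degree-3 curve.
(b) Observable constraints: every point of the y-axis in the box is on the curve; it crosses the x-axis at the gridline x = 0.
(c) Solving for integer coefficients yields p as stated.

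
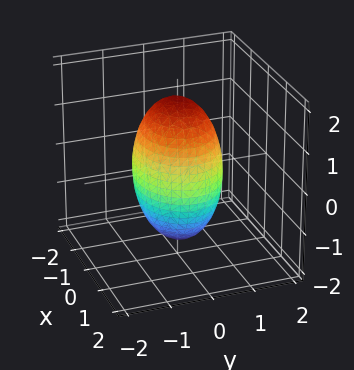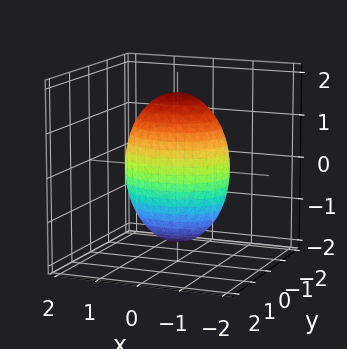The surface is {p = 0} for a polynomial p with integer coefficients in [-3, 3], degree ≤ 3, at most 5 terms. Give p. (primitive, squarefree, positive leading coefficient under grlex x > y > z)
1. The degree is 2 — bounded and convex; a quadric.
2. Symmetries: it's symmetric under x → −x, forcing even powers of x; the y ↦ −y reflection is a symmetry, so y appears only in even powers; mirror symmetry z ↦ −z ⇒ only even powers of z.
3. From the visible intercepts: the y-axis gridline crossings are at y ∈ {-1, 1}.
4. Fitting integer coefficients to these (and the overall shape) gives p.

2*x^2 + 3*y^2 + z^2 - 3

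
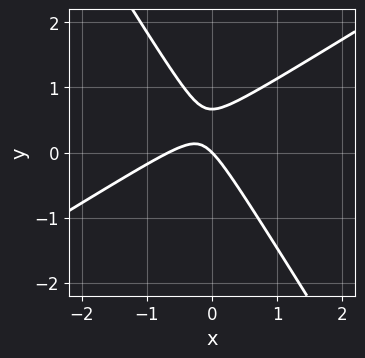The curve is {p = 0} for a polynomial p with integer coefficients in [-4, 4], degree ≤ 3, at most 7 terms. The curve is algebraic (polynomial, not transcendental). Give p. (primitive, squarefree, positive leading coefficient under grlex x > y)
(a) The degree is 2 — a generic line meets the curve in up to 2 points.
(b) Observable constraints: it meets the y-axis at y = 0 (among the integer gridlines); one x-axis crossing is at x = 0.
(c) The integer polynomial consistent with all of this is the stated p.

3*x^2 - 3*x*y - 3*y^2 + 2*x + 2*y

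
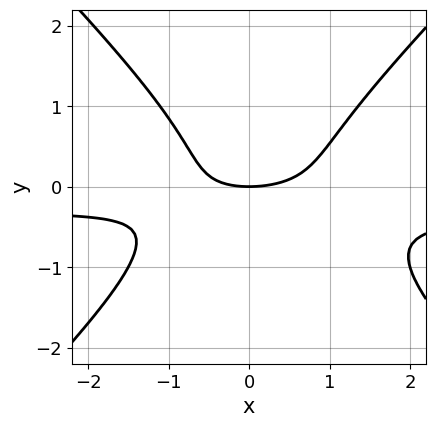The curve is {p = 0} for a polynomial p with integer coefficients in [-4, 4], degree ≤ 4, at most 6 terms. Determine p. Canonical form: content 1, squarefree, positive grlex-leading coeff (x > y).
3*x^2*y - 3*y^3 + x^2 - x*y - 3*y

deg p = 3.
Reading off the gridlines: it crosses the y-axis at the gridline y = 0; one x-axis crossing is at x = 0.
These observations pin down the coefficients.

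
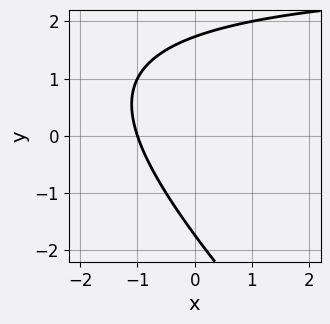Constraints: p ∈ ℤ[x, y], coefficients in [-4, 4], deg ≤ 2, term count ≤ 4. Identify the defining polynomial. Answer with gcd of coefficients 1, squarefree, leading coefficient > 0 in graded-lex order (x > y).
x*y + y^2 - 3*x - 3

1. deg p = 2. A generic line meets the curve in up to 2 points.
2. Against the integer gridlines: one x-axis crossing is at x = -1.
3. Fitting integer coefficients to these (and the overall shape) gives p.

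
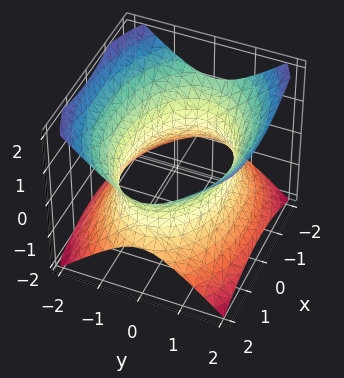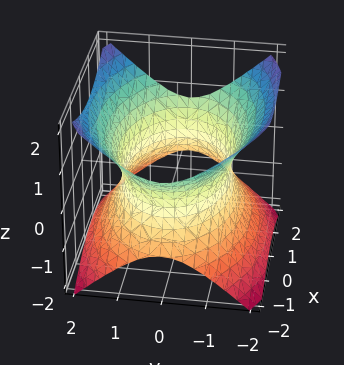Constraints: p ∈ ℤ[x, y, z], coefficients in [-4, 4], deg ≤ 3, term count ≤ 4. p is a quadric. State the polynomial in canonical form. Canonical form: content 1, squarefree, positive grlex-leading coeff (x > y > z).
x^2 + 2*y^2 - 2*z^2 - 3

First, the degree is 2 — one connected sheet with a waist; a quadric.
Next, symmetries: mirror symmetry x ↦ −x ⇒ only even powers of x; it's symmetric under z → −z, forcing even powers of z; the y ↦ −y reflection is a symmetry, so y appears only in even powers.
Next, from the axis intercepts and sections: no z-intercept at any integer in the box.
Finally, the integer polynomial consistent with all of this is the stated p.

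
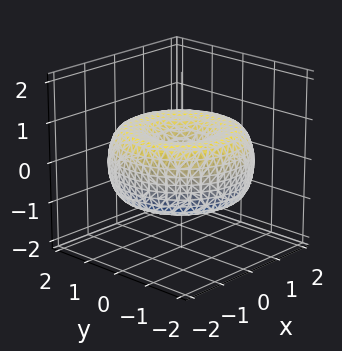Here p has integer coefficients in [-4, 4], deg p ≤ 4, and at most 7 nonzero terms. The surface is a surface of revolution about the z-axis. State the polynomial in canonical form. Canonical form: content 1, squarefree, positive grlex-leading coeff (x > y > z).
Degree: no degree-3 surface has this shape, so deg p = 4.
By symmetry, every cross-section ⟂ z is a circle, so x, y appear only via x² + y².
Against the integer gridlines: it crosses the z-axis at the gridline z = 0; a circular section at z = 0 has radius between 1 and 2; it crosses the y-axis at the gridline y = 0.
Matching integer coefficients to the picture gives p.

x^4 + 2*x^2*y^2 + y^4 - 3*x^2 - 3*y^2 + 3*z^2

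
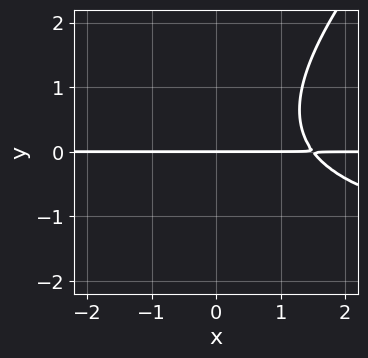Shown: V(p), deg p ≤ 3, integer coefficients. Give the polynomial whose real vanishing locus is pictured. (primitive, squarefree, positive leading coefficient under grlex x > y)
x*y^2 - y^3 + 2*x*y - 3*y

1. Degree: no degree-2 curve has this shape, so deg p = 3.
2. From the axis intercepts and sections: every point of the x-axis in the box is on the curve; it meets the y-axis at y = 0 (among the integer gridlines).
3. These observations pin down the coefficients.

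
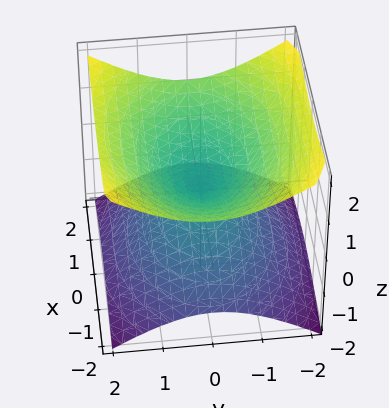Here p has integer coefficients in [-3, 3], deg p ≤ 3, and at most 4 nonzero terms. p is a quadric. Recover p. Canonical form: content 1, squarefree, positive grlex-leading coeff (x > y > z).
The degree is 2 — two nappes meeting at a single point; a quadric.
Symmetries: it's symmetric under y → −y, forcing even powers of y; the x ↦ −x reflection is a symmetry, so x appears only in even powers; it's symmetric under z → −z, forcing even powers of z.
Observable constraints: it meets the y-axis at y = 0 (among the integer gridlines); it meets the x-axis at x = 0 (among the integer gridlines).
The integer polynomial consistent with all of this is the stated p.

x^2 + 2*y^2 - 3*z^2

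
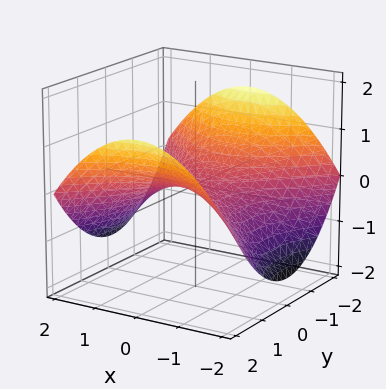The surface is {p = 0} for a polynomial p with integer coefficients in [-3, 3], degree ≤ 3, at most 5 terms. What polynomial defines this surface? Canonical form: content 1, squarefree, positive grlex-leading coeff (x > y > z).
First, the degree is 2 — a saddle surface; a quadric.
Then, symmetries: the x ↦ −x reflection is a symmetry, so x appears only in even powers; mirror symmetry y ↦ −y ⇒ only even powers of y.
Then, from the axis intercepts and sections: it meets the y-axis at y = 0 (among the integer gridlines); it crosses the x-axis at the gridline x = 0.
Finally, matching integer coefficients to the picture gives p.

x^2 - y^2 + 3*z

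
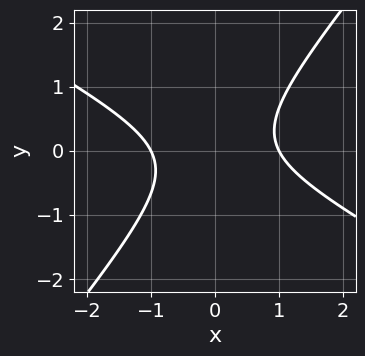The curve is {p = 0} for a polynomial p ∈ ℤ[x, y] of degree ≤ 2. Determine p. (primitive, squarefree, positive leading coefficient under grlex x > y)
2*x^2 + 2*x*y - 3*y^2 - 2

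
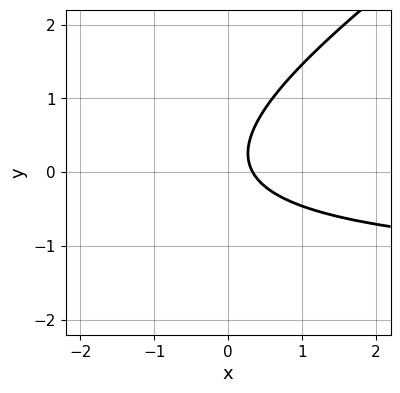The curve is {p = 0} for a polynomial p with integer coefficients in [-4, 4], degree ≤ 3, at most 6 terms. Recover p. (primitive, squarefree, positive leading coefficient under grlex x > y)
2*x*y - 3*y^2 + 3*x + y - 1

(a) The degree is 2 — the shape is more complex than any degree-1 curve.
(b) From the visible intercepts: it misses every integer gridline on the y-axis.
(c) Putting this together gives p.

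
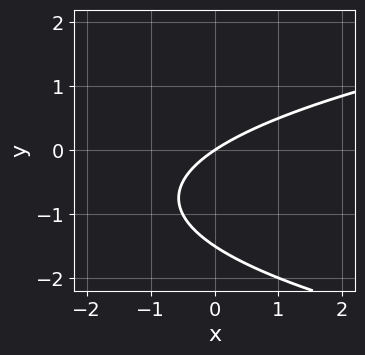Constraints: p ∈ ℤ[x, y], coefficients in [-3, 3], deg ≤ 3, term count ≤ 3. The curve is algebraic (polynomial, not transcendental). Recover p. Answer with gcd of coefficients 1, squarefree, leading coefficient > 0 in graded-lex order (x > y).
2*y^2 - 2*x + 3*y

First, deg p = 2. No degree-1 curve has this shape.
Then, checking where it meets the axes: one y-axis crossing is at y = 0; it crosses the x-axis at the gridline x = 0.
Finally, solving for integer coefficients yields p as stated.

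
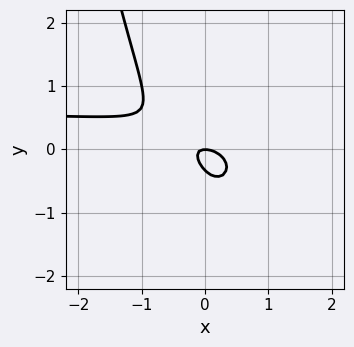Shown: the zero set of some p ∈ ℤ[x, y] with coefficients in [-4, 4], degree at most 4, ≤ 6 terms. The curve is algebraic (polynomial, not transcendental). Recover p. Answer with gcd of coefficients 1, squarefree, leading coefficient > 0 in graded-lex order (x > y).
3*x^2*y - 2*x^2 - 3*x*y - 3*y^2 - y

1. The degree is 3 — a generic line meets the curve in up to 3 points.
2. From the axis intercepts and sections: it crosses the x-axis at the gridline x = 0; it crosses the y-axis at the gridline y = 0.
3. These observations pin down the coefficients.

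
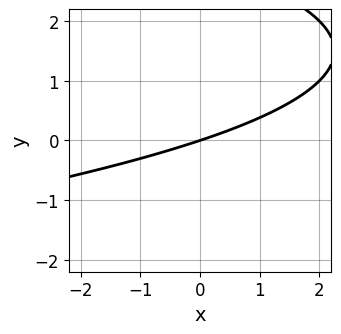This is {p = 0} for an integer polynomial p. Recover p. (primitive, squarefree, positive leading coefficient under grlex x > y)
deg p = 2.
Against the integer gridlines: it crosses the y-axis at the gridline y = 0; it crosses the x-axis at the gridline x = 0.
The integer polynomial consistent with all of this is the stated p.

y^2 + x - 3*y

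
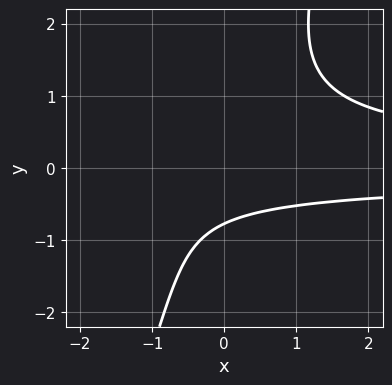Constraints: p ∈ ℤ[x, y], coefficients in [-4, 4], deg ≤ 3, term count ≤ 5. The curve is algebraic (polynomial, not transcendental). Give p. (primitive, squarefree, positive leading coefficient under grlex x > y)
3*x*y^2 - y^3 - 2*y - 2

First, deg p = 3. No degree-2 curve has this shape.
Then, observable constraints: it misses every integer gridline on the x-axis.
Finally, assembling these constraints gives the stated polynomial.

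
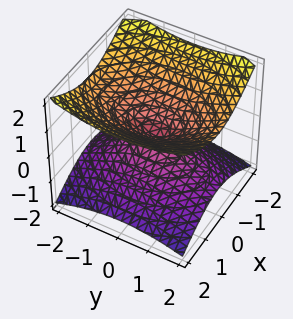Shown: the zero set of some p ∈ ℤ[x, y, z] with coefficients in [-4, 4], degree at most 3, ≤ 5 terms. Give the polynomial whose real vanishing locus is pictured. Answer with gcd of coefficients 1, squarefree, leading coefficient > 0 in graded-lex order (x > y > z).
(a) Degree: a double cone through the origin; a quadric, so deg p = 2.
(b) Symmetries: it's symmetric under z → −z, forcing even powers of z; the y ↦ −y reflection is a symmetry, so y appears only in even powers; mirror symmetry x ↦ −x ⇒ only even powers of x.
(c) From the axis intercepts and sections: it meets the y-axis at y = 0 (among the integer gridlines); it crosses the z-axis at the gridline z = 0; one x-axis crossing is at x = 0.
(d) Fitting integer coefficients to these (and the overall shape) gives p.

2*x^2 + y^2 - 3*z^2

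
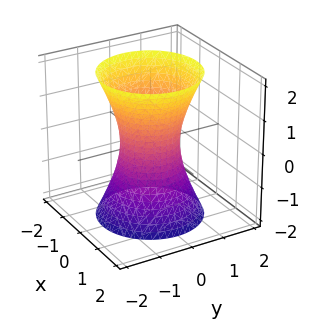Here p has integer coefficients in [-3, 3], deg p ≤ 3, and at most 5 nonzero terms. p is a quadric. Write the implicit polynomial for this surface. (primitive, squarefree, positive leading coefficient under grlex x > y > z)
3*x^2 + 3*y^2 - z^2 - 2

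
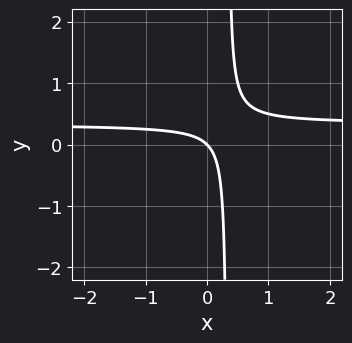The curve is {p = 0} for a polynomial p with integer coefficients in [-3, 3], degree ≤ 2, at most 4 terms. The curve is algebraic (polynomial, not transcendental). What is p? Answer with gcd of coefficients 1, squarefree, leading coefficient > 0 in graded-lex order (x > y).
3*x*y - x - y

First, deg p = 2. A generic line meets the curve in up to 2 points.
Next, from the visible intercepts: it crosses the x-axis at the gridline x = 0; it meets the y-axis at y = 0 (among the integer gridlines).
Finally, putting this together gives p.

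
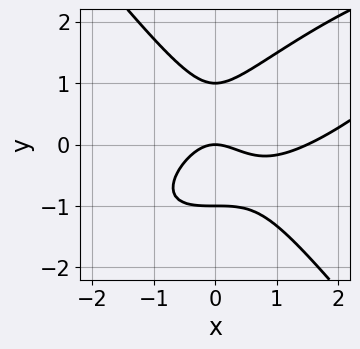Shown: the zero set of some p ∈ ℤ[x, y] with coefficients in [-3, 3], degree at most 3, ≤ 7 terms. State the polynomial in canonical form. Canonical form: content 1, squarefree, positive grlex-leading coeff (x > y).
2*x^3 - 3*x^2*y + 3*y^3 - 3*x^2 - 3*y

First, deg p = 3. No degree-2 curve has this shape.
Then, observable constraints: it crosses the x-axis at the gridline x = 0; among the integer gridlines, it crosses the y-axis at y ∈ {-1, 0, 1}.
Finally, matching integer coefficients to the picture gives p.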